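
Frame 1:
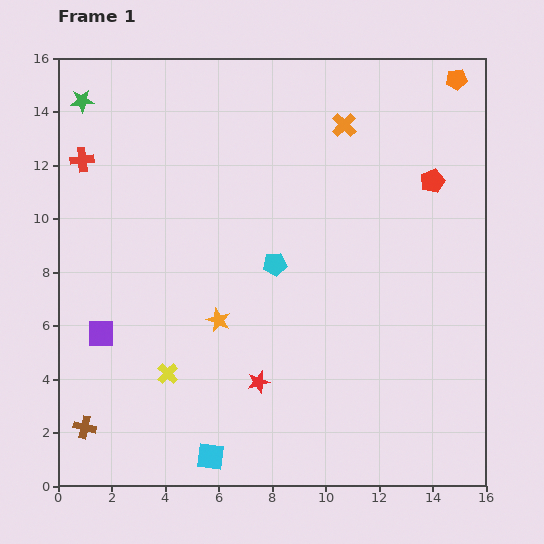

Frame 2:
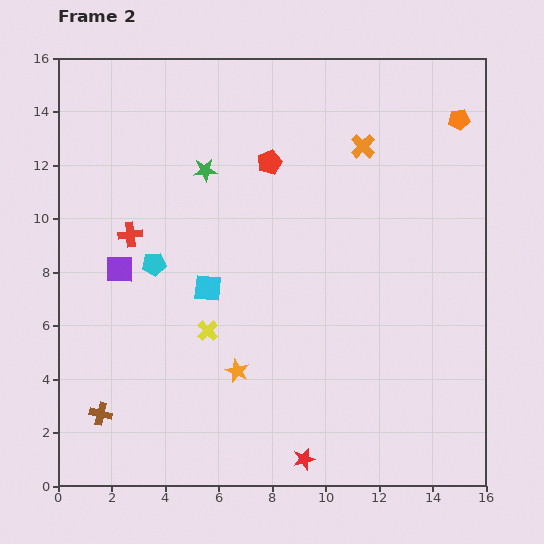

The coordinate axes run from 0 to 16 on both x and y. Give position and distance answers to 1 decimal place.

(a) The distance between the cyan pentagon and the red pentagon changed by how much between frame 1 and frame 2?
-1.0

Distance in frame 1: 6.7. Distance in frame 2: 5.7.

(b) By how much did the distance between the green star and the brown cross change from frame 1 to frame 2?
-2.3

Distance in frame 1: 12.2. Distance in frame 2: 9.9.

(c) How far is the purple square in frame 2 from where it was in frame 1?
2.5

The purple square moved from (1.6, 5.7) to (2.3, 8.1), a distance of √(0.7² + 2.4²) ≈ 2.5.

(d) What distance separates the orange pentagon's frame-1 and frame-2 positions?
1.5

The orange pentagon moved from (14.9, 15.2) to (15.0, 13.7), a distance of √(0.1² + 1.5²) ≈ 1.5.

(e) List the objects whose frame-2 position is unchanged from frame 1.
none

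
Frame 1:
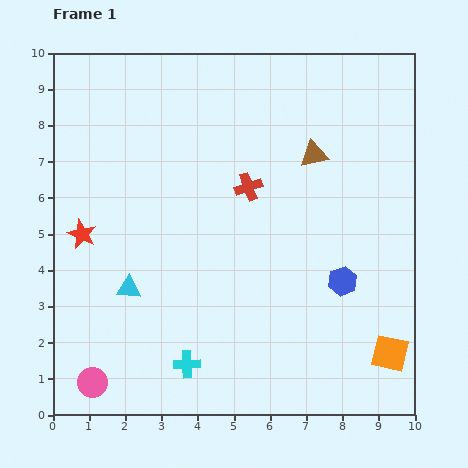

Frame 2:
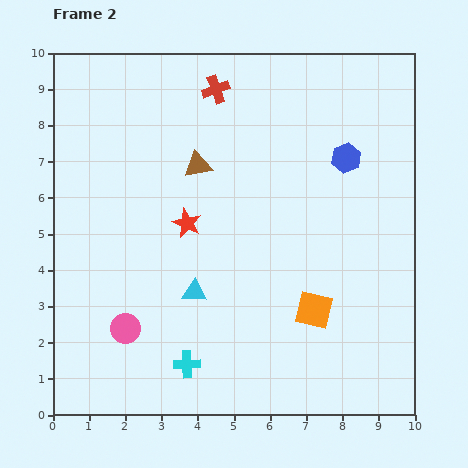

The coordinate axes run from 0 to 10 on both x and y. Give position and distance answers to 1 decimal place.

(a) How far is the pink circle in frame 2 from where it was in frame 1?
1.7

The pink circle moved from (1.1, 0.9) to (2.0, 2.4), a distance of √(0.9² + 1.5²) ≈ 1.7.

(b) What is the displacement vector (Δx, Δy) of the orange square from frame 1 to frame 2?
(-2.1, 1.2)

The orange square was at (9.3, 1.7) in frame 1 and (7.2, 2.9) in frame 2.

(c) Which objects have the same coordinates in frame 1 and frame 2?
the cyan cross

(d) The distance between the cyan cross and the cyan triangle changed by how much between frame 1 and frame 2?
-0.6

Distance in frame 1: 2.6. Distance in frame 2: 2.0.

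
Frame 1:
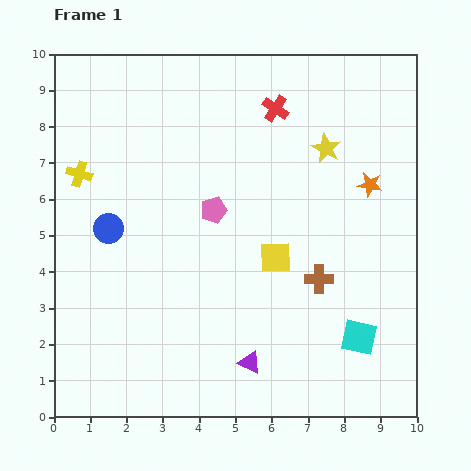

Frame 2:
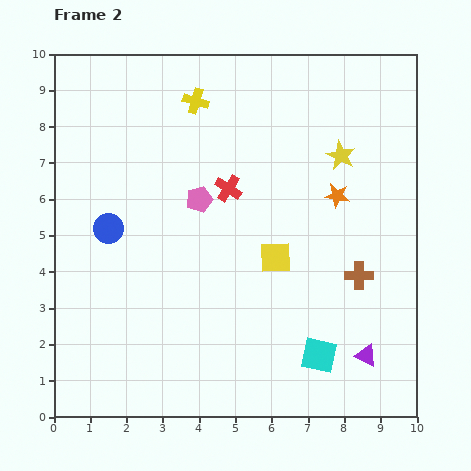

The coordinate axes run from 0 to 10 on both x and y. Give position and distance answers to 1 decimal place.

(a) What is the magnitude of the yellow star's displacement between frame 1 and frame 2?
0.4

The yellow star moved from (7.5, 7.4) to (7.9, 7.2), a distance of √(0.4² + 0.2²) ≈ 0.4.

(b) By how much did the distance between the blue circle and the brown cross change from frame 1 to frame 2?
+1.0

Distance in frame 1: 6.0. Distance in frame 2: 7.0.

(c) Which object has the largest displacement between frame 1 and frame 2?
the yellow cross

(moved 3.8; next 3.2)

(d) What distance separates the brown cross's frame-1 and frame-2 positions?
1.1

The brown cross moved from (7.3, 3.8) to (8.4, 3.9), a distance of √(1.1² + 0.1²) ≈ 1.1.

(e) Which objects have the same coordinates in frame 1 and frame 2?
the yellow square, the blue circle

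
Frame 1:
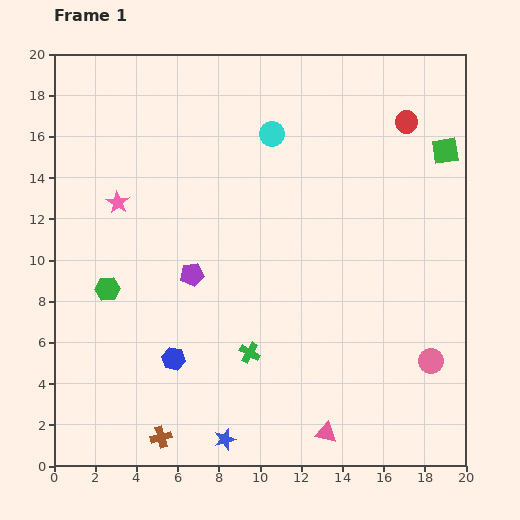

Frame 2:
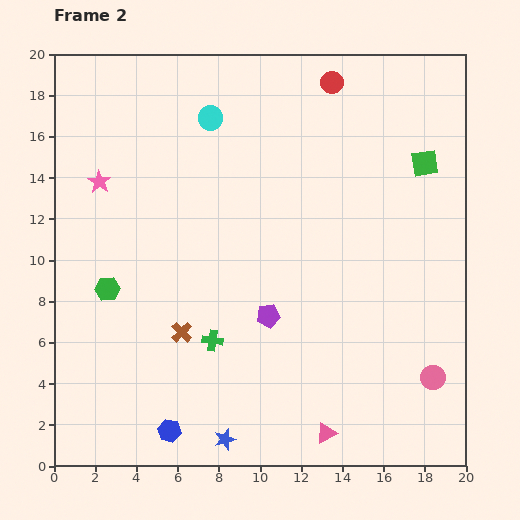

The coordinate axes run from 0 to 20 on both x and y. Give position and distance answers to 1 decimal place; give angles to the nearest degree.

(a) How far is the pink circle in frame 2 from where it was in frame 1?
0.8

The pink circle moved from (18.3, 5.1) to (18.4, 4.3), a distance of √(0.1² + 0.8²) ≈ 0.8.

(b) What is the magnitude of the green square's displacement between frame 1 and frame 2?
1.2

The green square moved from (19.0, 15.3) to (18.0, 14.7), a distance of √(1.0² + 0.6²) ≈ 1.2.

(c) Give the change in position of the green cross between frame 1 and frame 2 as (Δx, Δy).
(-1.8, 0.6)

The green cross was at (9.5, 5.5) in frame 1 and (7.7, 6.1) in frame 2.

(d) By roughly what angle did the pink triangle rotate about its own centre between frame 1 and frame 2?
38° counter-clockwise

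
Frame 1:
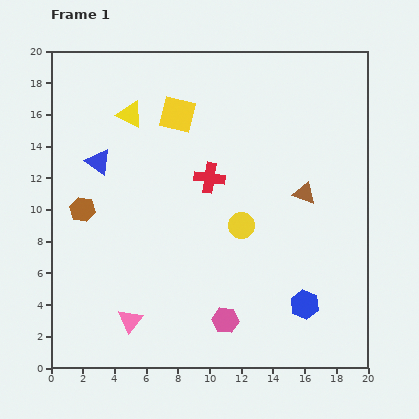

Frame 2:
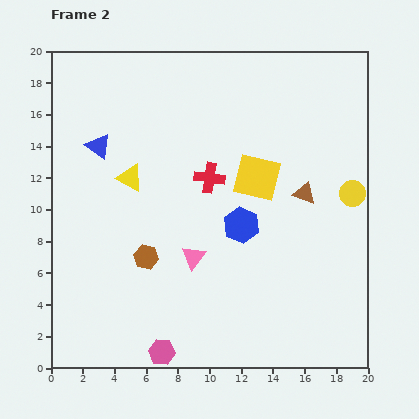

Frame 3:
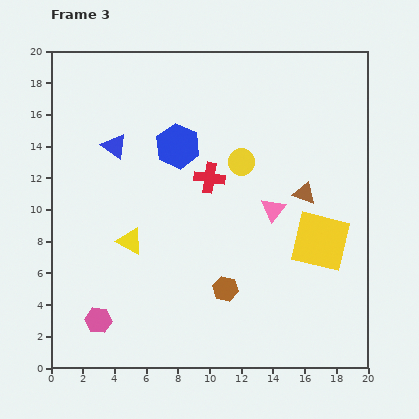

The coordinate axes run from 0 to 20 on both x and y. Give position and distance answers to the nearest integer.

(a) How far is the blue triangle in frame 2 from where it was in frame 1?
1

The blue triangle moved from (3, 13) to (3, 14), a distance of √(0² + 1²) ≈ 1.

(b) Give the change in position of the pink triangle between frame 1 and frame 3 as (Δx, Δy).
(9, 7)

The pink triangle was at (5, 3) in frame 1 and (14, 10) in frame 3.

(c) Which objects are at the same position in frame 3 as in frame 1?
the red cross, the brown triangle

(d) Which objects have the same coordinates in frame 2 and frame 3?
the red cross, the brown triangle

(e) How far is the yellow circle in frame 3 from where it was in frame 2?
7

The yellow circle moved from (19, 11) to (12, 13), a distance of √(7² + 2²) ≈ 7.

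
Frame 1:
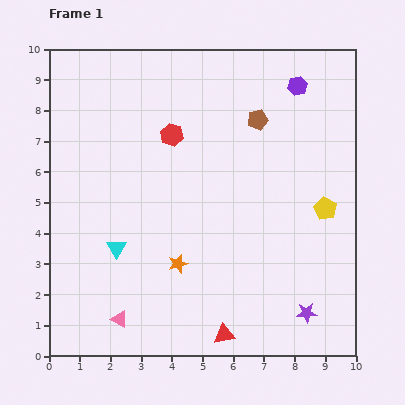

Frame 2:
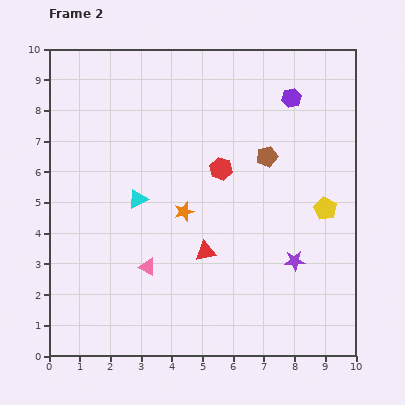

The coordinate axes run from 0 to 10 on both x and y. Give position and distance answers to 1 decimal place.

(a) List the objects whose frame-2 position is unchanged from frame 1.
the yellow pentagon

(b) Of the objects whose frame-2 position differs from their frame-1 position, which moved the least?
the purple hexagon

(moved 0.4)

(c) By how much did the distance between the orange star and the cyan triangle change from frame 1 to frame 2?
-0.5

Distance in frame 1: 2.1. Distance in frame 2: 1.6.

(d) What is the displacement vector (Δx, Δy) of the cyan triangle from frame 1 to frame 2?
(0.7, 1.6)

The cyan triangle was at (2.2, 3.5) in frame 1 and (2.9, 5.1) in frame 2.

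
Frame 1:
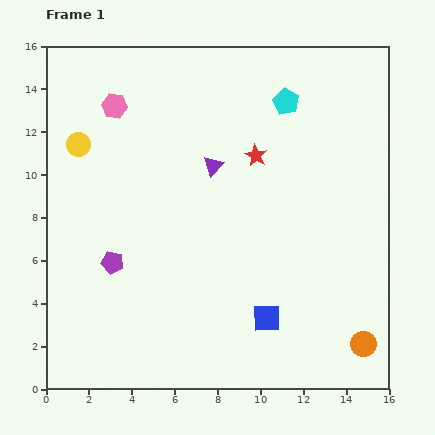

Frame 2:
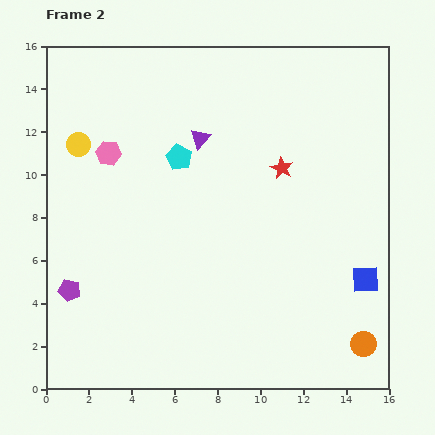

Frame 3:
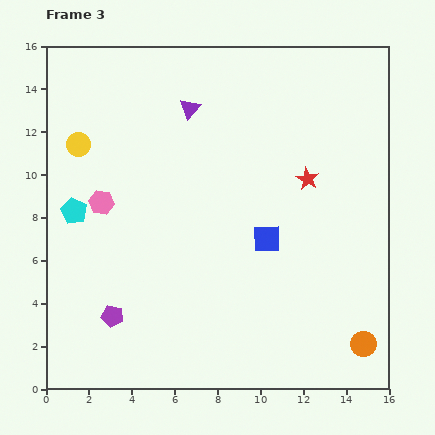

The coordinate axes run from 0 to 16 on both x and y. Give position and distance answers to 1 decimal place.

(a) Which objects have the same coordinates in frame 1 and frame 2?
the orange circle, the yellow circle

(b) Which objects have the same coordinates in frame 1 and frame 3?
the orange circle, the yellow circle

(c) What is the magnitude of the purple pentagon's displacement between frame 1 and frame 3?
2.5

The purple pentagon moved from (3.1, 5.9) to (3.1, 3.4), a distance of √(0.0² + 2.5²) ≈ 2.5.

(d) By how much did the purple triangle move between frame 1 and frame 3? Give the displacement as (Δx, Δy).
(-1.1, 2.7)

The purple triangle was at (7.8, 10.4) in frame 1 and (6.7, 13.1) in frame 3.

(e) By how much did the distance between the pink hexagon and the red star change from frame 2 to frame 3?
+1.6

Distance in frame 2: 8.1. Distance in frame 3: 9.7.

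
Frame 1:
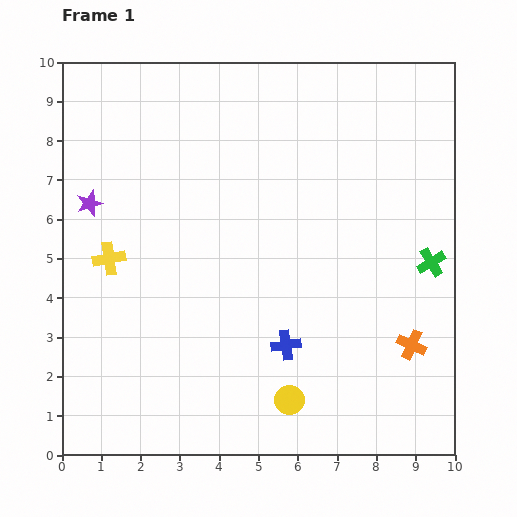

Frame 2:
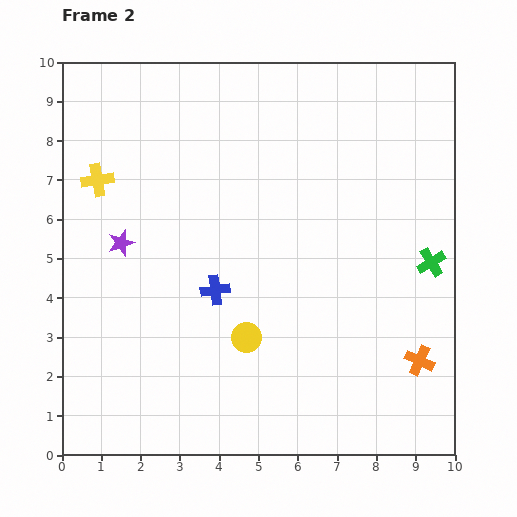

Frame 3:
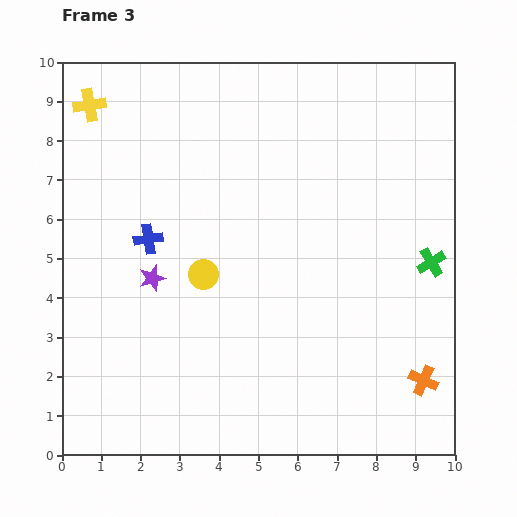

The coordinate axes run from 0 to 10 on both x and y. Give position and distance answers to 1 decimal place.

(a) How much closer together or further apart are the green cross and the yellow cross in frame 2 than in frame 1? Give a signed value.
+0.6

Distance in frame 1: 8.2. Distance in frame 2: 8.8.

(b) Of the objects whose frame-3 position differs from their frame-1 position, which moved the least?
the orange cross

(moved 0.9)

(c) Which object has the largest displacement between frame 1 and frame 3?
the blue cross

(moved 4.4; next 3.9)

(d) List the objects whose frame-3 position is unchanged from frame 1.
the green cross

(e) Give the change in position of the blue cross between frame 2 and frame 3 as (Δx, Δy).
(-1.7, 1.3)

The blue cross was at (3.9, 4.2) in frame 2 and (2.2, 5.5) in frame 3.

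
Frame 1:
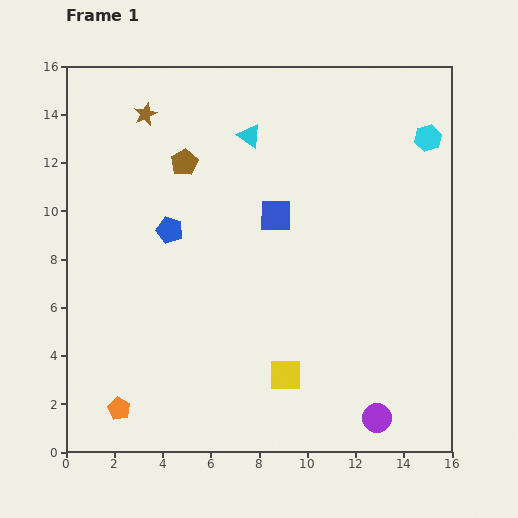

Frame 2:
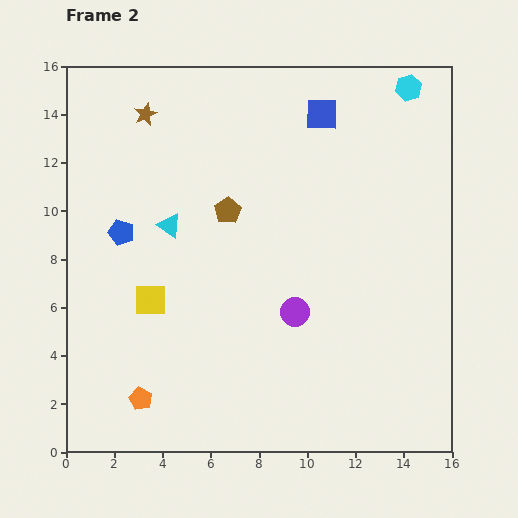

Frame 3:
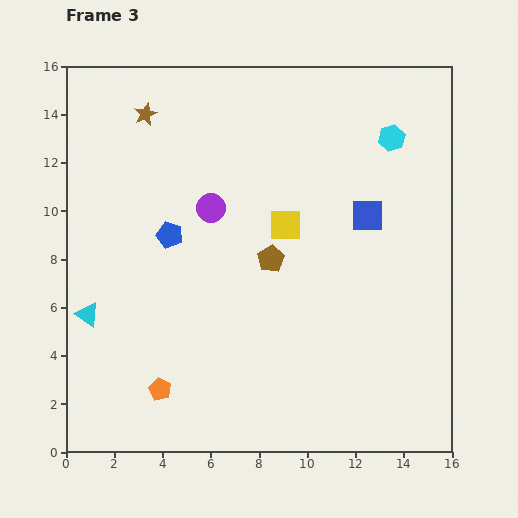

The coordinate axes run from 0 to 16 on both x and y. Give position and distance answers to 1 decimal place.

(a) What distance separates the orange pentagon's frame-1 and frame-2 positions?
1.0

The orange pentagon moved from (2.2, 1.8) to (3.1, 2.2), a distance of √(0.9² + 0.4²) ≈ 1.0.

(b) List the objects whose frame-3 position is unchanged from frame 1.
the brown star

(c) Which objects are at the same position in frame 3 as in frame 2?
the brown star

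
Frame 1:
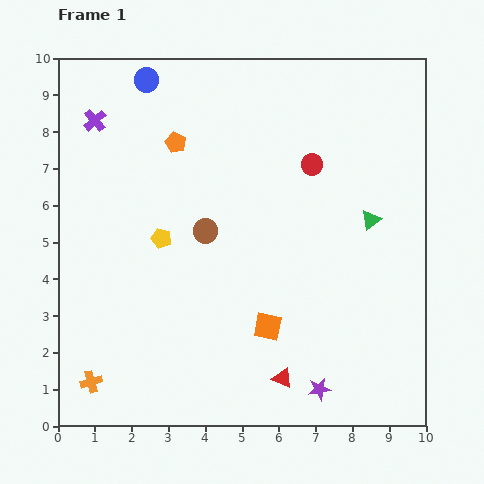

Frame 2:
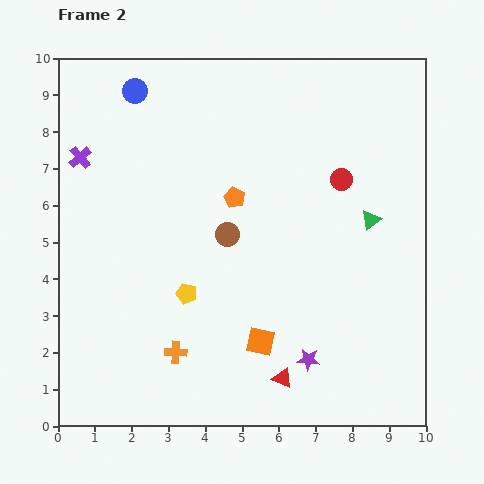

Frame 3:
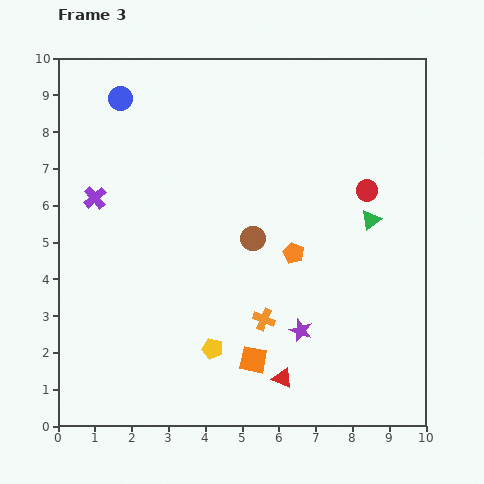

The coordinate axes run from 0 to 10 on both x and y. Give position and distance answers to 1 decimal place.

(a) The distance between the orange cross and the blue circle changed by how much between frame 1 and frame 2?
-1.1

Distance in frame 1: 8.3. Distance in frame 2: 7.2.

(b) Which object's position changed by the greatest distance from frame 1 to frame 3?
the orange cross

(moved 5.0; next 4.4)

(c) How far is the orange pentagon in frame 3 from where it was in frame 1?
4.4

The orange pentagon moved from (3.2, 7.7) to (6.4, 4.7), a distance of √(3.2² + 3.0²) ≈ 4.4.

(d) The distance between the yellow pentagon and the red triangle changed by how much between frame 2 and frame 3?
-1.4

Distance in frame 2: 3.5. Distance in frame 3: 2.1.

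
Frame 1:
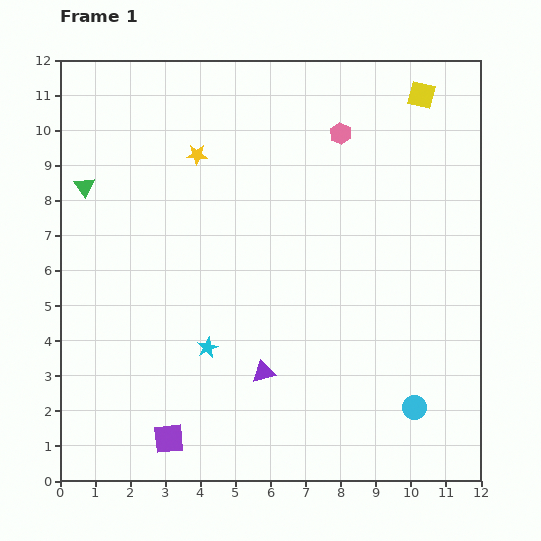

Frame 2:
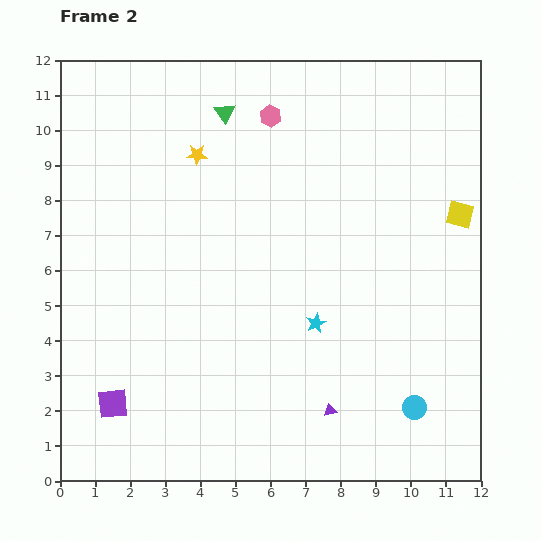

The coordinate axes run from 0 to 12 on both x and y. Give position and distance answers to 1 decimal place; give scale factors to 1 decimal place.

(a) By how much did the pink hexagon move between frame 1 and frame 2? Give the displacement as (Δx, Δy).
(-2.0, 0.5)

The pink hexagon was at (8.0, 9.9) in frame 1 and (6.0, 10.4) in frame 2.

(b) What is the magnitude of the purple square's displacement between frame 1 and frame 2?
1.9

The purple square moved from (3.1, 1.2) to (1.5, 2.2), a distance of √(1.6² + 1.0²) ≈ 1.9.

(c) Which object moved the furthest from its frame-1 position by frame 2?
the green triangle

(moved 4.5; next 3.6)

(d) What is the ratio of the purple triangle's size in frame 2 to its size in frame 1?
0.6×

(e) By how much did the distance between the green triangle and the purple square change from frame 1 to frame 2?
+1.3

Distance in frame 1: 7.6. Distance in frame 2: 8.9.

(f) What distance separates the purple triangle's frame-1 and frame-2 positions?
2.2

The purple triangle moved from (5.8, 3.1) to (7.7, 2.0), a distance of √(1.9² + 1.1²) ≈ 2.2.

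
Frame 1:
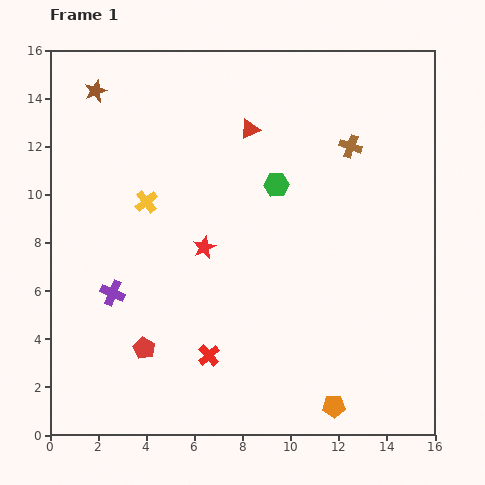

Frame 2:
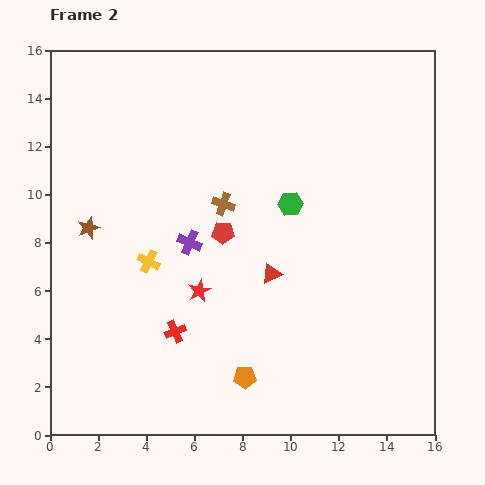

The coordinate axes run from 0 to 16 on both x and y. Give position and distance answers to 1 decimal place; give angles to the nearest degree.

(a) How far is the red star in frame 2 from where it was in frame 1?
1.8

The red star moved from (6.4, 7.8) to (6.2, 6.0), a distance of √(0.2² + 1.8²) ≈ 1.8.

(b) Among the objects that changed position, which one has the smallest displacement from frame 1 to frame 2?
the green hexagon

(moved 1.0)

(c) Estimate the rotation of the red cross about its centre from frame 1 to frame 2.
18° clockwise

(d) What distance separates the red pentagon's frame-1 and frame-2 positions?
5.8

The red pentagon moved from (3.9, 3.6) to (7.2, 8.4), a distance of √(3.3² + 4.8²) ≈ 5.8.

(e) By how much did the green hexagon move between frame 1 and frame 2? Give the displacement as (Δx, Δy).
(0.6, -0.8)

The green hexagon was at (9.4, 10.4) in frame 1 and (10.0, 9.6) in frame 2.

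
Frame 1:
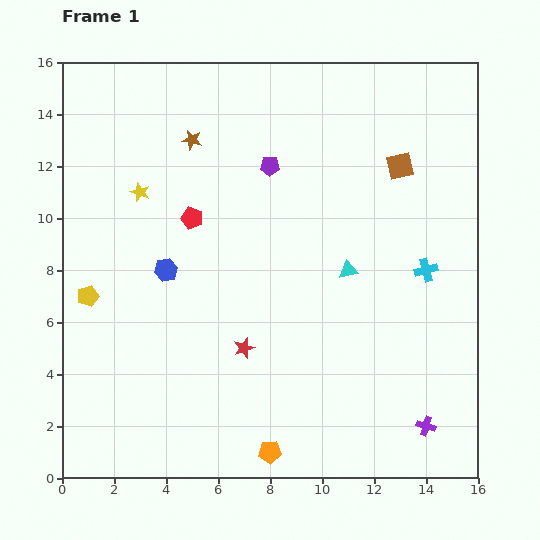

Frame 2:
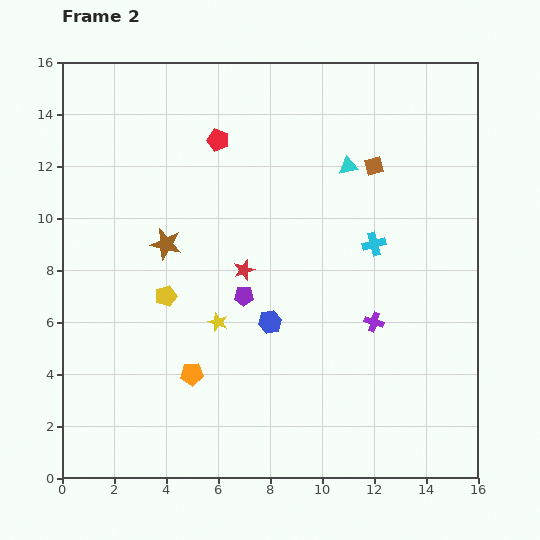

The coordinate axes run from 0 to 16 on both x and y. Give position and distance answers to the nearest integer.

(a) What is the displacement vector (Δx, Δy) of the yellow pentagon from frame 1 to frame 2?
(3, 0)

The yellow pentagon was at (1, 7) in frame 1 and (4, 7) in frame 2.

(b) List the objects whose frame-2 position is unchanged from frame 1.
none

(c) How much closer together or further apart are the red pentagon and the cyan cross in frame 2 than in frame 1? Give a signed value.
-2

Distance in frame 1: 9. Distance in frame 2: 7.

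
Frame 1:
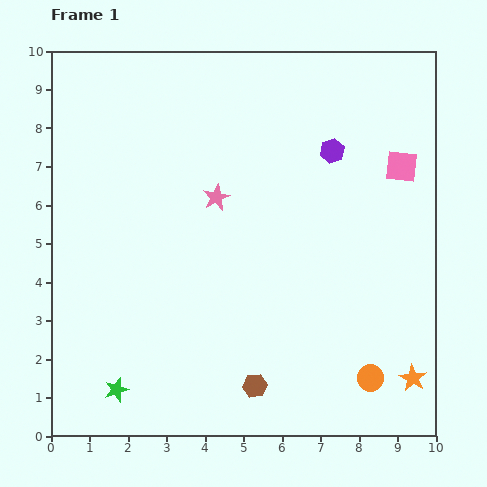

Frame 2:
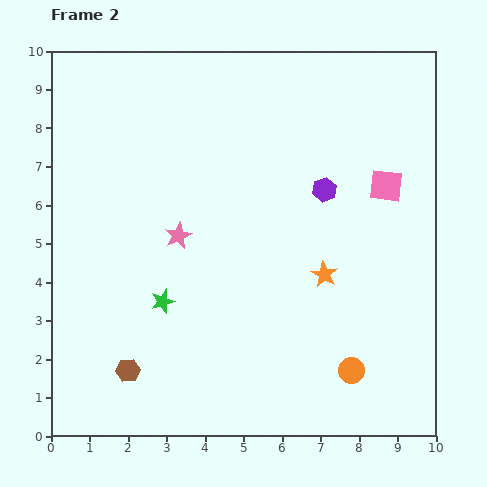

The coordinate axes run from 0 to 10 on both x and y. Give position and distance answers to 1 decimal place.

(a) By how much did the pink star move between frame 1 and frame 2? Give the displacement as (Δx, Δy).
(-1.0, -1.0)

The pink star was at (4.3, 6.2) in frame 1 and (3.3, 5.2) in frame 2.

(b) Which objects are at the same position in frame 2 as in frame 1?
none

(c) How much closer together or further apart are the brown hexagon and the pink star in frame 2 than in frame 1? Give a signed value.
-1.3

Distance in frame 1: 5.0. Distance in frame 2: 3.7.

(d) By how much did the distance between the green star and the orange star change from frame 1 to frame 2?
-3.4

Distance in frame 1: 7.7. Distance in frame 2: 4.3.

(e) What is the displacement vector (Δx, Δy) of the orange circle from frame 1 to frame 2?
(-0.5, 0.2)

The orange circle was at (8.3, 1.5) in frame 1 and (7.8, 1.7) in frame 2.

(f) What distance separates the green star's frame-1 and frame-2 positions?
2.6

The green star moved from (1.7, 1.2) to (2.9, 3.5), a distance of √(1.2² + 2.3²) ≈ 2.6.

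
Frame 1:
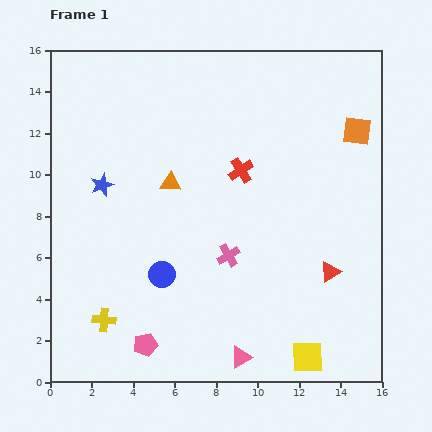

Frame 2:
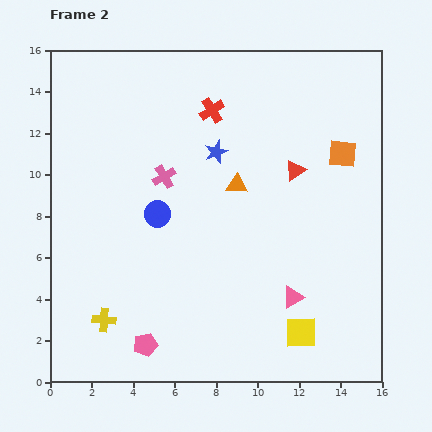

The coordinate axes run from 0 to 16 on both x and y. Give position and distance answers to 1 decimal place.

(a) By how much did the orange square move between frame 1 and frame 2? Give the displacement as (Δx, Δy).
(-0.7, -1.1)

The orange square was at (14.8, 12.1) in frame 1 and (14.1, 11.0) in frame 2.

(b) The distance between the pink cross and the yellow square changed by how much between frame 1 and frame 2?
+3.8

Distance in frame 1: 6.2. Distance in frame 2: 10.0.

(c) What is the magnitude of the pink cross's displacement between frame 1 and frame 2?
4.9

The pink cross moved from (8.6, 6.1) to (5.5, 9.9), a distance of √(3.1² + 3.8²) ≈ 4.9.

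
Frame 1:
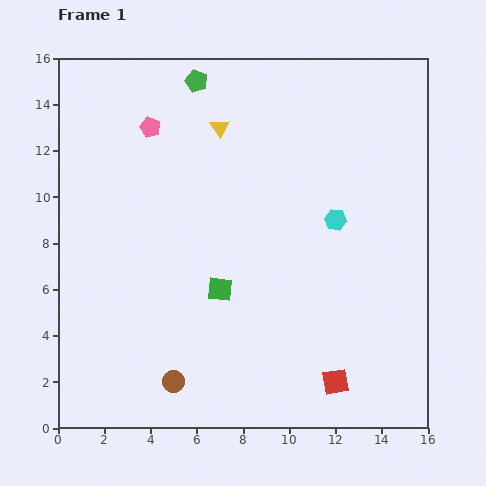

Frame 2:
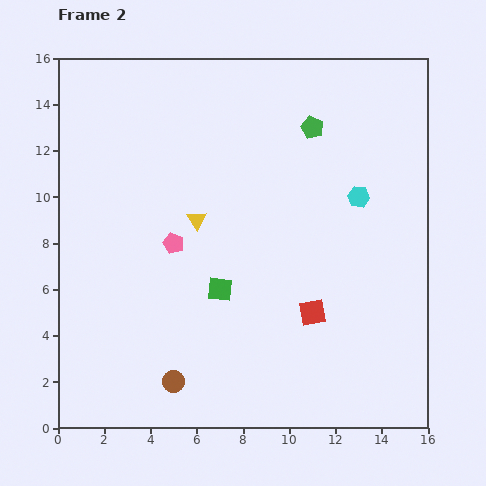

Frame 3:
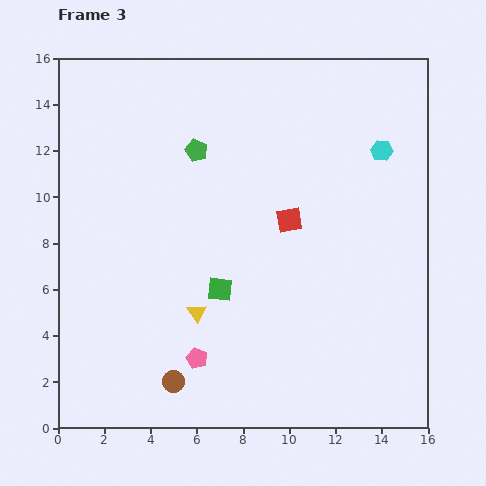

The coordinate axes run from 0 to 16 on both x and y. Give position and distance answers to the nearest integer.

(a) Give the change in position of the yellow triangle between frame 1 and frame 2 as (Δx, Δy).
(-1, -4)

The yellow triangle was at (7, 13) in frame 1 and (6, 9) in frame 2.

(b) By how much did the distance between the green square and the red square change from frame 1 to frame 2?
-2

Distance in frame 1: 6. Distance in frame 2: 4.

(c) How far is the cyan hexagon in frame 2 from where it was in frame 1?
1

The cyan hexagon moved from (12, 9) to (13, 10), a distance of √(1² + 1²) ≈ 1.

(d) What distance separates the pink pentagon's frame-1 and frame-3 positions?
10

The pink pentagon moved from (4, 13) to (6, 3), a distance of √(2² + 10²) ≈ 10.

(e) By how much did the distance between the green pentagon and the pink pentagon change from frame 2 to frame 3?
+1

Distance in frame 2: 8. Distance in frame 3: 9.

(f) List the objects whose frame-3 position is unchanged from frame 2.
the brown circle, the green square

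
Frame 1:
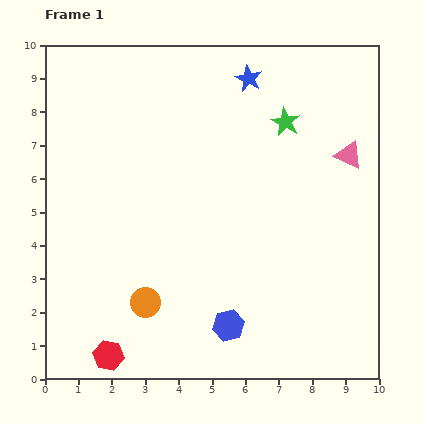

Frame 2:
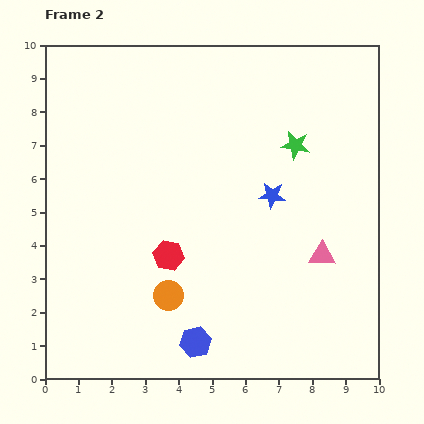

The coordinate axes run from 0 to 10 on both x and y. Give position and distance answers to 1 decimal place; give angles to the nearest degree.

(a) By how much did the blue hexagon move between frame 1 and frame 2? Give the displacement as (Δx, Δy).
(-1.0, -0.5)

The blue hexagon was at (5.5, 1.6) in frame 1 and (4.5, 1.1) in frame 2.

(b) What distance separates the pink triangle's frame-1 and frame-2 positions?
3.1

The pink triangle moved from (9.1, 6.7) to (8.3, 3.7), a distance of √(0.8² + 3.0²) ≈ 3.1.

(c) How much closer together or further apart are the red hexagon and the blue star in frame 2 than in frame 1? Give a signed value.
-5.7

Distance in frame 1: 9.3. Distance in frame 2: 3.6.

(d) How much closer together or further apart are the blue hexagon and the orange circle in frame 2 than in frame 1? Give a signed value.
-1.0

Distance in frame 1: 2.6. Distance in frame 2: 1.6.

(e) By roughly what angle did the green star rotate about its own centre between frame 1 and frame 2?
20° counter-clockwise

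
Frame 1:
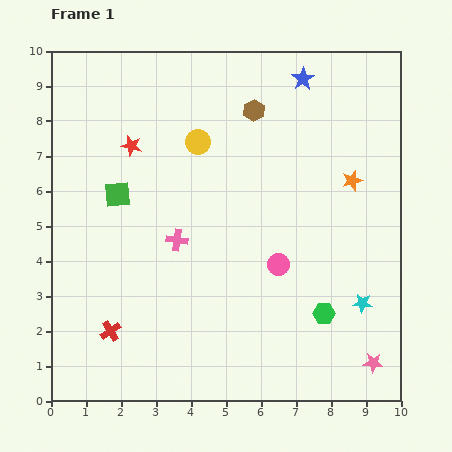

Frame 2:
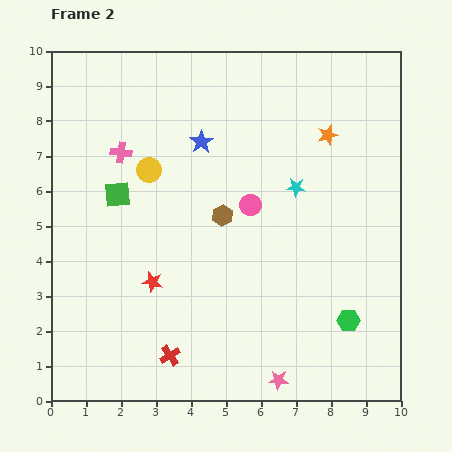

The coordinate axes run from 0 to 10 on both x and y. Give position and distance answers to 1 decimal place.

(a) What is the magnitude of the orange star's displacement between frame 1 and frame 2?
1.5

The orange star moved from (8.6, 6.3) to (7.9, 7.6), a distance of √(0.7² + 1.3²) ≈ 1.5.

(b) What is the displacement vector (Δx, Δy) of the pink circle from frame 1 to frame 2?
(-0.8, 1.7)

The pink circle was at (6.5, 3.9) in frame 1 and (5.7, 5.6) in frame 2.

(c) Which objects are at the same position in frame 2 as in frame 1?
the green square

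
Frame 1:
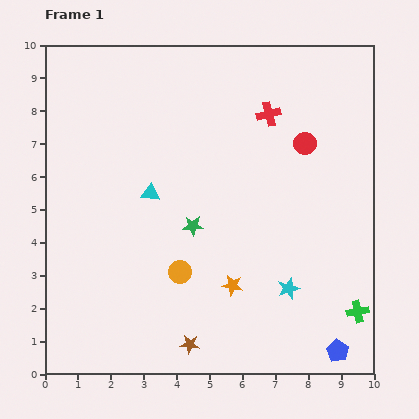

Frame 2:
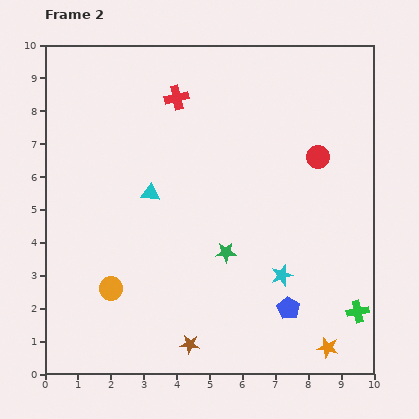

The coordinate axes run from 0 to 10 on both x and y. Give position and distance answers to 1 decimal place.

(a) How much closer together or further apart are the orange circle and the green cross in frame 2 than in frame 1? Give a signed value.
+2.0

Distance in frame 1: 5.5. Distance in frame 2: 7.5.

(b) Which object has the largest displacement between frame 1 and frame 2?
the orange star

(moved 3.5; next 2.8)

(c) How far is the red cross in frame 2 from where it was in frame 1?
2.8

The red cross moved from (6.8, 7.9) to (4.0, 8.4), a distance of √(2.8² + 0.5²) ≈ 2.8.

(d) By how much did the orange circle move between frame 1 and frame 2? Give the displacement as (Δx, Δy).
(-2.1, -0.5)

The orange circle was at (4.1, 3.1) in frame 1 and (2.0, 2.6) in frame 2.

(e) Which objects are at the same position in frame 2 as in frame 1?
the cyan triangle, the brown star, the green cross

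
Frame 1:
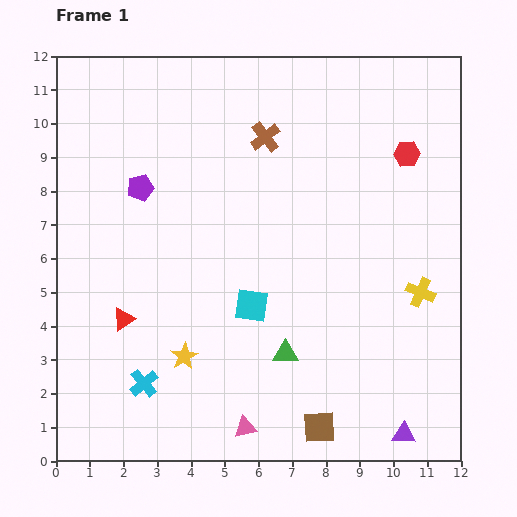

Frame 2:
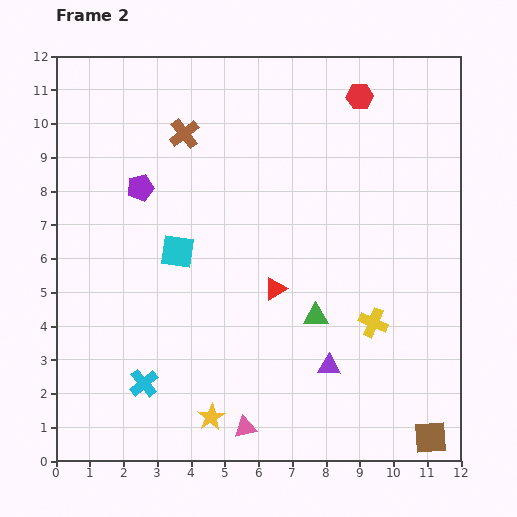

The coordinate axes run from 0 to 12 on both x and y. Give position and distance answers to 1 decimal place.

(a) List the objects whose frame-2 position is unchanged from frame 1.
the pink triangle, the purple pentagon, the cyan cross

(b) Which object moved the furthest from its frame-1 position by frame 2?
the red triangle

(moved 4.6; next 3.3)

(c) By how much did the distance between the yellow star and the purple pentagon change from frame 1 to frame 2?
+1.9

Distance in frame 1: 5.2. Distance in frame 2: 7.1.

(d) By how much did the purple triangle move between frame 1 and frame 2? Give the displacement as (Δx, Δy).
(-2.2, 2.0)

The purple triangle was at (10.3, 0.8) in frame 1 and (8.1, 2.8) in frame 2.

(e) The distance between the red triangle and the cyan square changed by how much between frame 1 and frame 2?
-0.7

Distance in frame 1: 3.8. Distance in frame 2: 3.1.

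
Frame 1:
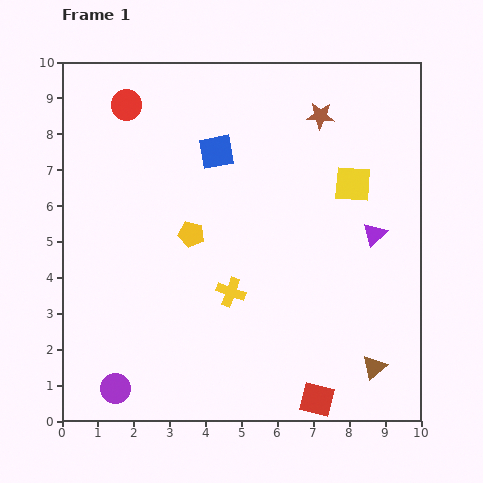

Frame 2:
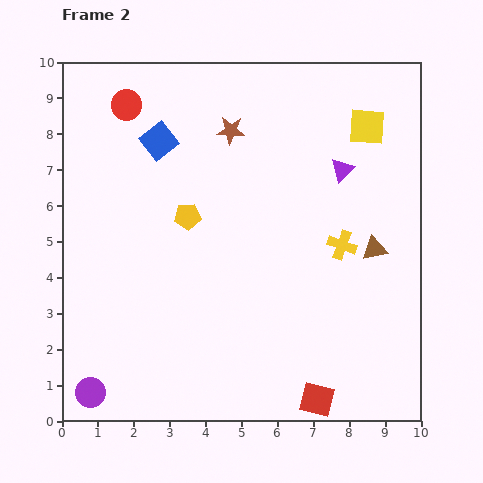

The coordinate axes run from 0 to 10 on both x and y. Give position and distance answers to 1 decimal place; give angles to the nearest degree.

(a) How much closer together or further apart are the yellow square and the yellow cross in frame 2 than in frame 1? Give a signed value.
-1.1

Distance in frame 1: 4.5. Distance in frame 2: 3.4.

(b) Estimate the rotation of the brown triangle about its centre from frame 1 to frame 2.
30° clockwise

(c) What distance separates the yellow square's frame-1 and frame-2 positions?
1.6

The yellow square moved from (8.1, 6.6) to (8.5, 8.2), a distance of √(0.4² + 1.6²) ≈ 1.6.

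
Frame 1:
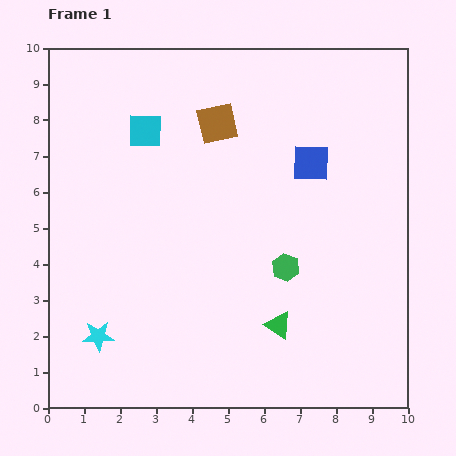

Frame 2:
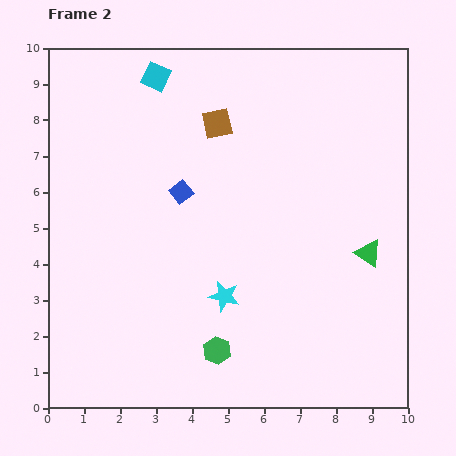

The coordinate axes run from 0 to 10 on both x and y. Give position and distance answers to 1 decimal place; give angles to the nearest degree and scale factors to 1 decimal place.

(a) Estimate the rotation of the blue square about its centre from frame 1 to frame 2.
39° counter-clockwise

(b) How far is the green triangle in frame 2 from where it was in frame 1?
3.2

The green triangle moved from (6.4, 2.3) to (8.9, 4.3), a distance of √(2.5² + 2.0²) ≈ 3.2.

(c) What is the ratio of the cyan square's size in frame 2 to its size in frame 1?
0.8×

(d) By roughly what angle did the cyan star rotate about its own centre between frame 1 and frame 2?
16° clockwise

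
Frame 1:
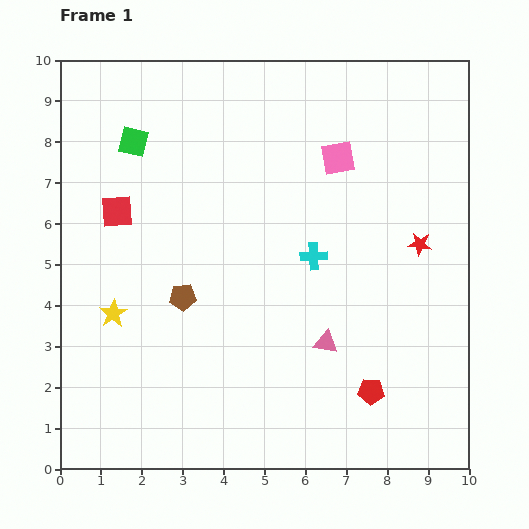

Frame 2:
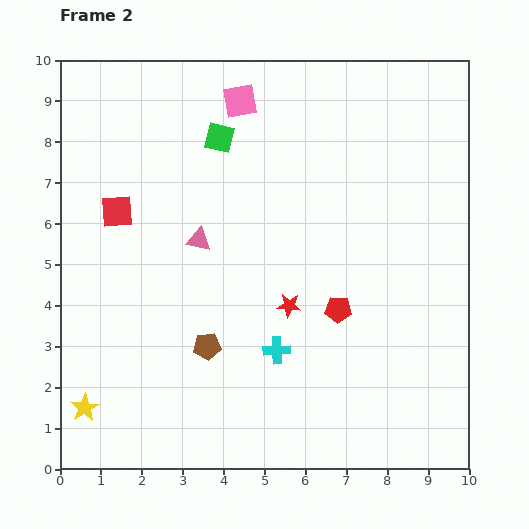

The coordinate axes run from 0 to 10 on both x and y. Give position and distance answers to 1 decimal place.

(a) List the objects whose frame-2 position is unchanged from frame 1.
the red square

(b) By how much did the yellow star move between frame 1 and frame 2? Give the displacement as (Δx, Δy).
(-0.7, -2.3)

The yellow star was at (1.3, 3.8) in frame 1 and (0.6, 1.5) in frame 2.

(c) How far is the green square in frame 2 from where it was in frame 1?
2.1

The green square moved from (1.8, 8.0) to (3.9, 8.1), a distance of √(2.1² + 0.1²) ≈ 2.1.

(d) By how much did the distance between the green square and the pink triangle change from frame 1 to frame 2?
-4.3

Distance in frame 1: 6.8. Distance in frame 2: 2.5.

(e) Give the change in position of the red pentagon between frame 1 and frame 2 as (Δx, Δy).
(-0.8, 2.0)

The red pentagon was at (7.6, 1.9) in frame 1 and (6.8, 3.9) in frame 2.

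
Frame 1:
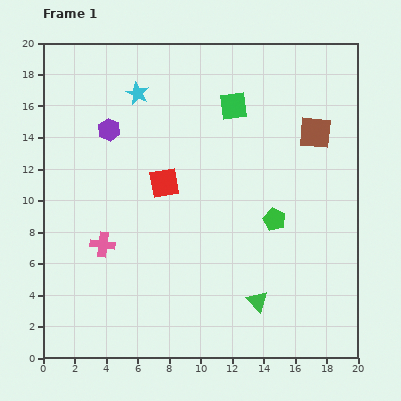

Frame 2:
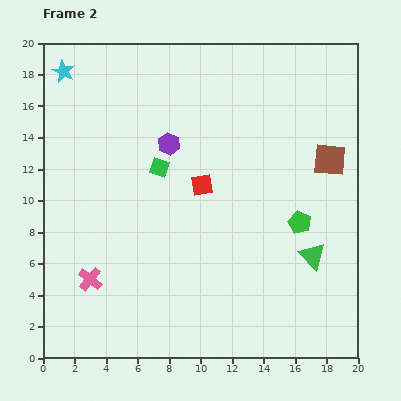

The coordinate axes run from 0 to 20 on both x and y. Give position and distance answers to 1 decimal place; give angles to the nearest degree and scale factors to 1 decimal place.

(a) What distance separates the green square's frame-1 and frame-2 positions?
6.1

The green square moved from (12.1, 16.0) to (7.4, 12.1), a distance of √(4.7² + 3.9²) ≈ 6.1.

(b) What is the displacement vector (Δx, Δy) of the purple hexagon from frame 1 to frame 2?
(3.8, -0.9)

The purple hexagon was at (4.2, 14.5) in frame 1 and (8.0, 13.6) in frame 2.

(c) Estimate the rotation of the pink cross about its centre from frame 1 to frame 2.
32° clockwise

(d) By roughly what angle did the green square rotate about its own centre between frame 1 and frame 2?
26° clockwise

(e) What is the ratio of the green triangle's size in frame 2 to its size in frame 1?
1.3×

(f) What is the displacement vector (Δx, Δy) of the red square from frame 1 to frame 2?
(2.4, -0.1)

The red square was at (7.7, 11.1) in frame 1 and (10.1, 11.0) in frame 2.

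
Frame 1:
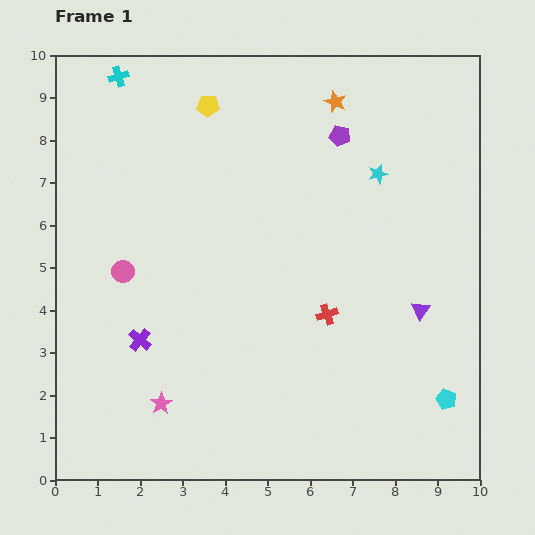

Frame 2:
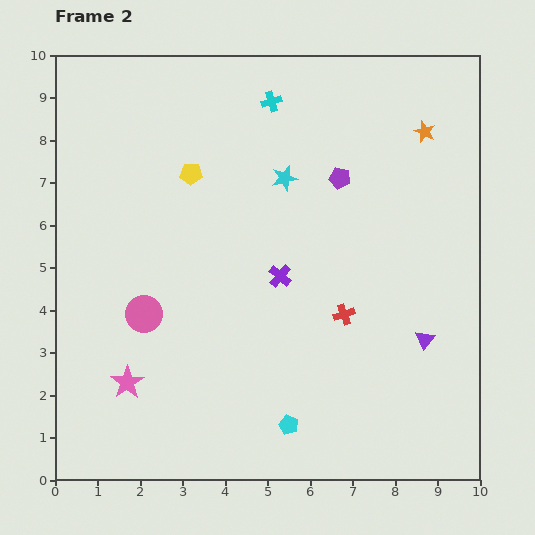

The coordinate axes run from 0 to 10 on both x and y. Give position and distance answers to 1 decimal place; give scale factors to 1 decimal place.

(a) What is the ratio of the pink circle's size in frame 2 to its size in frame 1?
1.7×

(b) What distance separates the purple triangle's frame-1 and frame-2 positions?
0.7

The purple triangle moved from (8.6, 4.0) to (8.7, 3.3), a distance of √(0.1² + 0.7²) ≈ 0.7.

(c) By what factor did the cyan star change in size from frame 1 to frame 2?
1.3×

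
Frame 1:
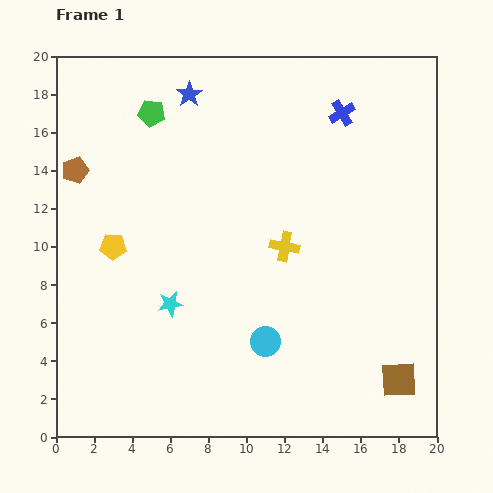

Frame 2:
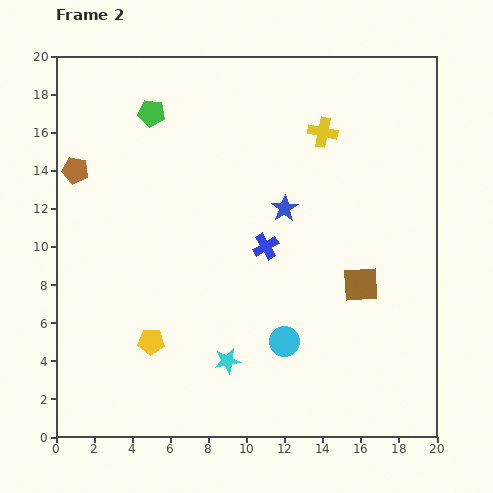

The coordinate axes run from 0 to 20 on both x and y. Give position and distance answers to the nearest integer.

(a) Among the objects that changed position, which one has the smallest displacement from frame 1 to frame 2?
the cyan circle

(moved 1)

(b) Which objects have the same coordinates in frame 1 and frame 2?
the green pentagon, the brown pentagon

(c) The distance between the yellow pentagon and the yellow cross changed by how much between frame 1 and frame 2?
+5

Distance in frame 1: 9. Distance in frame 2: 14.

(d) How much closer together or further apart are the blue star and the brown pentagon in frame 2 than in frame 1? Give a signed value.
+4

Distance in frame 1: 7. Distance in frame 2: 11.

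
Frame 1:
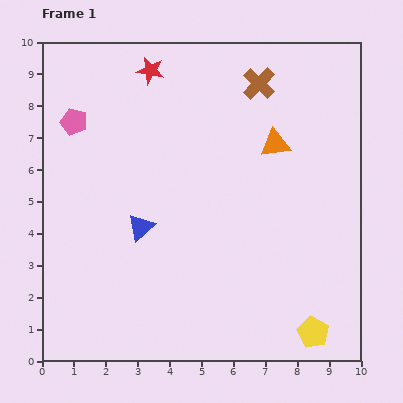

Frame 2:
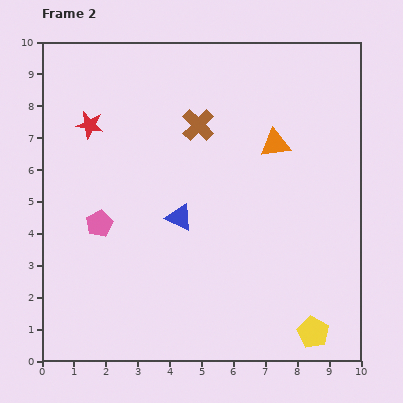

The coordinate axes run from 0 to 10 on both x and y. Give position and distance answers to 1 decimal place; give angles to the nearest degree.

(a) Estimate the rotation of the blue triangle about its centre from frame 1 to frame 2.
52° counter-clockwise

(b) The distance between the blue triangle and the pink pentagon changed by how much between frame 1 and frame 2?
-1.4

Distance in frame 1: 3.9. Distance in frame 2: 2.5.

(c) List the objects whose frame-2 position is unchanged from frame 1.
the orange triangle, the yellow pentagon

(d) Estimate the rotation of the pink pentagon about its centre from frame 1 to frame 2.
30° clockwise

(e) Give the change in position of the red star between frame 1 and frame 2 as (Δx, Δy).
(-1.9, -1.7)

The red star was at (3.4, 9.1) in frame 1 and (1.5, 7.4) in frame 2.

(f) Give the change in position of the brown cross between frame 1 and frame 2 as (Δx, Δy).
(-1.9, -1.3)

The brown cross was at (6.8, 8.7) in frame 1 and (4.9, 7.4) in frame 2.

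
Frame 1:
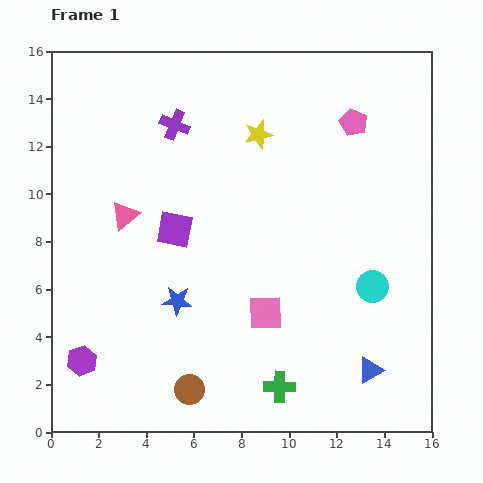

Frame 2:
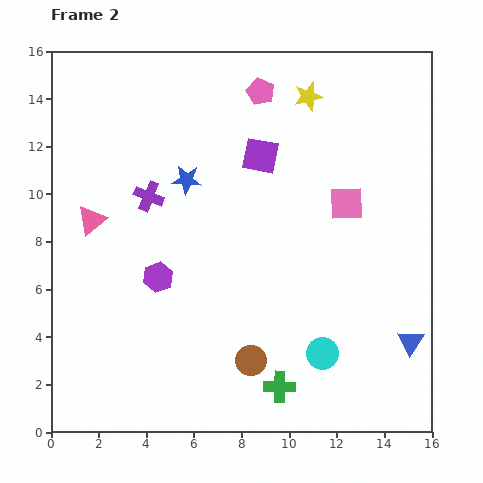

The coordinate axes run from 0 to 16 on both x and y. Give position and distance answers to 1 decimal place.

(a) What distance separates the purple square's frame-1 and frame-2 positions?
4.8

The purple square moved from (5.2, 8.5) to (8.8, 11.6), a distance of √(3.6² + 3.1²) ≈ 4.8.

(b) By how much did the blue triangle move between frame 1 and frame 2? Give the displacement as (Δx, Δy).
(1.7, 1.2)

The blue triangle was at (13.4, 2.6) in frame 1 and (15.1, 3.8) in frame 2.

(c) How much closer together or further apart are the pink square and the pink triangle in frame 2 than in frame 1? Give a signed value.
+3.5

Distance in frame 1: 7.2. Distance in frame 2: 10.7.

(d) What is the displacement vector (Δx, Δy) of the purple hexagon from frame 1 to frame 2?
(3.2, 3.5)

The purple hexagon was at (1.3, 3.0) in frame 1 and (4.5, 6.5) in frame 2.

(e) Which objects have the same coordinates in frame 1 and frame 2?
the green cross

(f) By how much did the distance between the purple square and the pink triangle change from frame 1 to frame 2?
+5.4

Distance in frame 1: 2.2. Distance in frame 2: 7.6.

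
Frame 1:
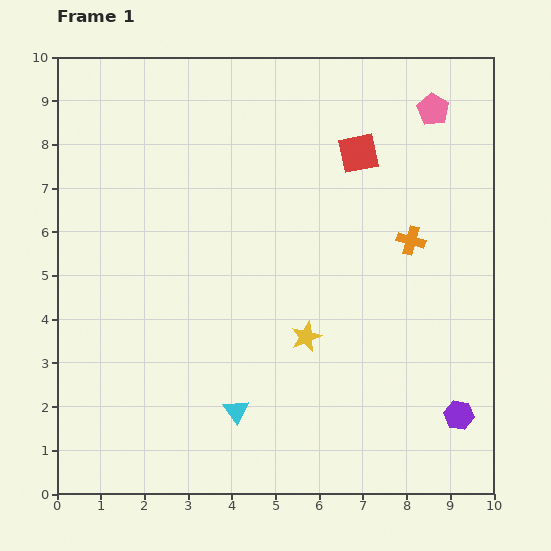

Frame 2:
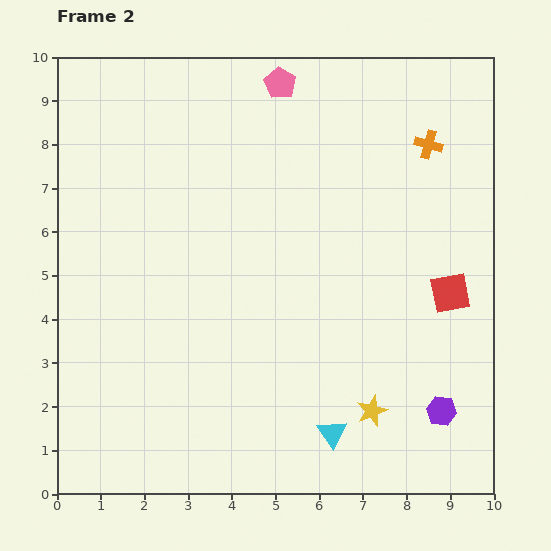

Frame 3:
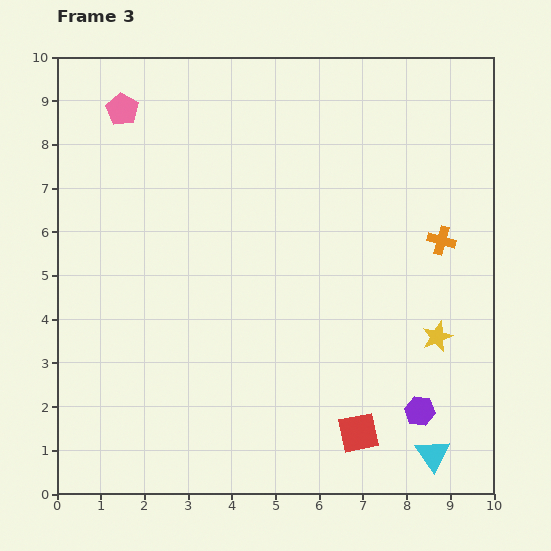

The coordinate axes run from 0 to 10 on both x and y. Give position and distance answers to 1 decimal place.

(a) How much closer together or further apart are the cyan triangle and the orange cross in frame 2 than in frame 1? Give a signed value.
+1.4

Distance in frame 1: 5.6. Distance in frame 2: 7.0.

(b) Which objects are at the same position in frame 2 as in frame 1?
none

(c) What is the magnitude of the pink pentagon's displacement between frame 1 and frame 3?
7.1

The pink pentagon moved from (8.6, 8.8) to (1.5, 8.8), a distance of √(7.1² + 0.0²) ≈ 7.1.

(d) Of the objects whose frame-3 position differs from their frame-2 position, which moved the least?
the purple hexagon

(moved 0.5)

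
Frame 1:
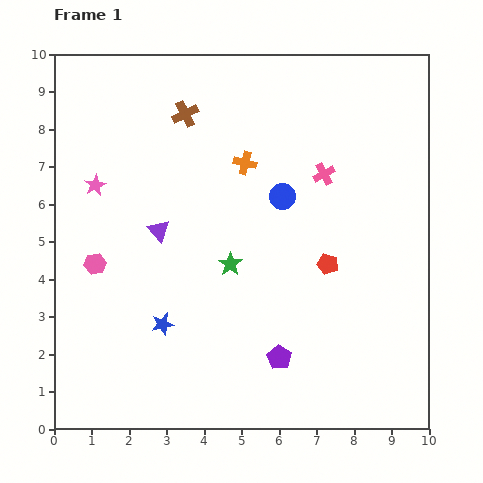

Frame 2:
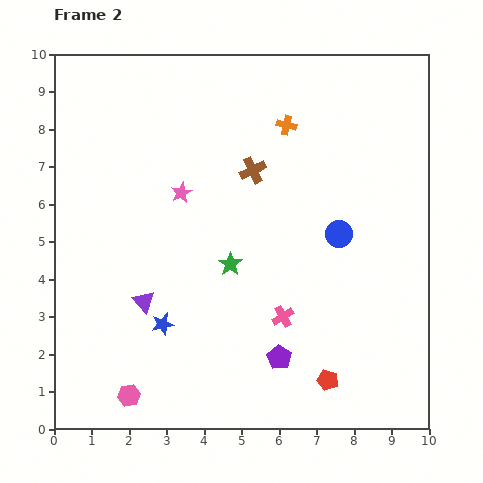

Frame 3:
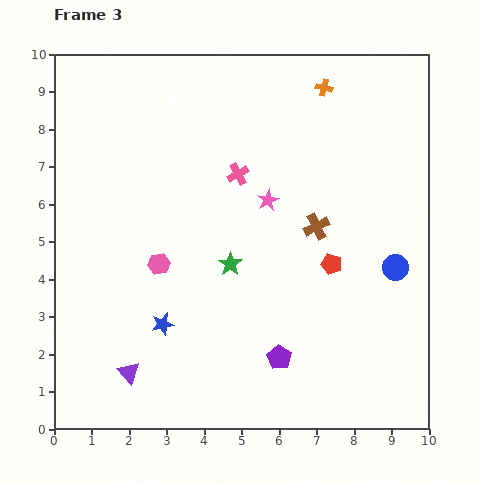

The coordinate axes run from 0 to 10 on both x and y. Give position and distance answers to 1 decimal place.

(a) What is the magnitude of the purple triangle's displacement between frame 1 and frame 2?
1.9

The purple triangle moved from (2.8, 5.3) to (2.4, 3.4), a distance of √(0.4² + 1.9²) ≈ 1.9.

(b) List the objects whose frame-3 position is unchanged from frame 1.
the green star, the purple pentagon, the blue star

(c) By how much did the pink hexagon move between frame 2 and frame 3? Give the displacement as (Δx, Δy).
(0.8, 3.5)

The pink hexagon was at (2.0, 0.9) in frame 2 and (2.8, 4.4) in frame 3.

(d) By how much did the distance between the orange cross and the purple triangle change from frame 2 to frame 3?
+3.2

Distance in frame 2: 6.0. Distance in frame 3: 9.2.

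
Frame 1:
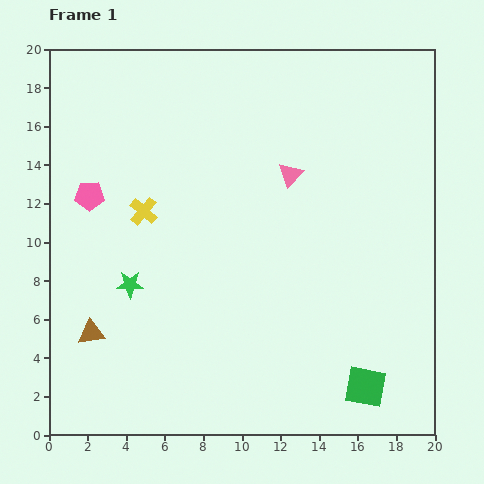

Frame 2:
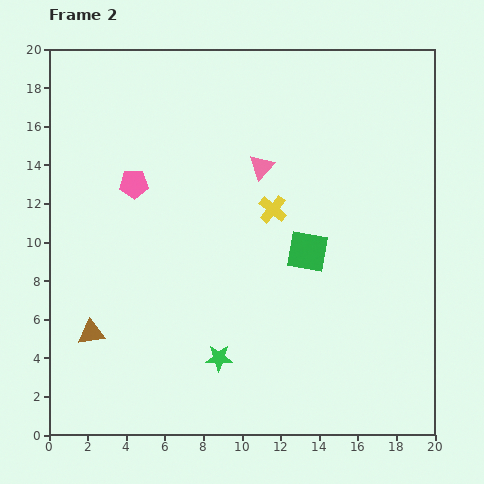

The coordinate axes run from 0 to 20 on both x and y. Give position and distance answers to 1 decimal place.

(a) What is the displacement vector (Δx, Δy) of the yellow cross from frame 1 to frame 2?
(6.7, 0.1)

The yellow cross was at (4.9, 11.6) in frame 1 and (11.6, 11.7) in frame 2.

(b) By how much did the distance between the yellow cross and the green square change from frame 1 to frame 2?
-11.9

Distance in frame 1: 14.7. Distance in frame 2: 2.8.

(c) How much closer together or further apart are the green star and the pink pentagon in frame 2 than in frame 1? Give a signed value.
+4.9

Distance in frame 1: 5.1. Distance in frame 2: 10.0.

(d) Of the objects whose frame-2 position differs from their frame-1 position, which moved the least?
the pink triangle

(moved 1.6)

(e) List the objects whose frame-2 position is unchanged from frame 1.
the brown triangle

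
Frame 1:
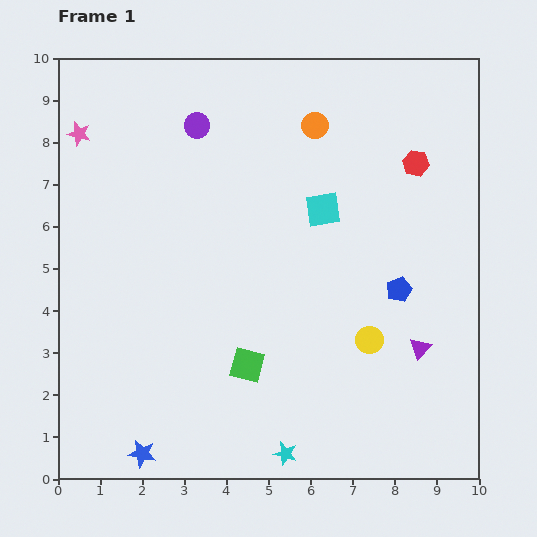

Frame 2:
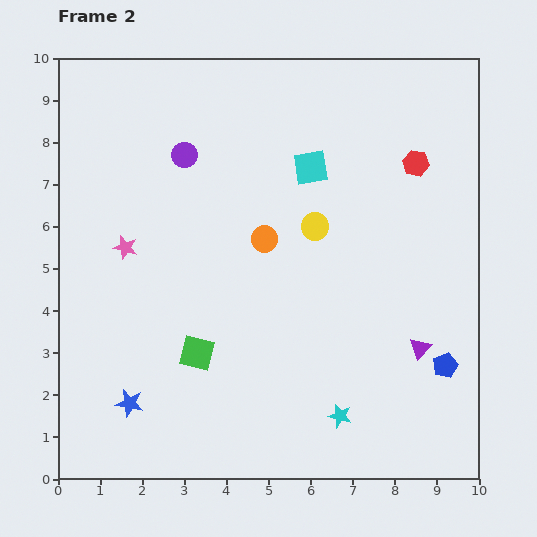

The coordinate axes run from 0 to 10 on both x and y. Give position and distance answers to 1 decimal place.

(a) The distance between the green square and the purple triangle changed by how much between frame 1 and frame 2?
+1.2

Distance in frame 1: 4.1. Distance in frame 2: 5.3.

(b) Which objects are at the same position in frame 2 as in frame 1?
the red hexagon, the purple triangle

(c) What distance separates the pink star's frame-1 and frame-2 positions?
2.9

The pink star moved from (0.5, 8.2) to (1.6, 5.5), a distance of √(1.1² + 2.7²) ≈ 2.9.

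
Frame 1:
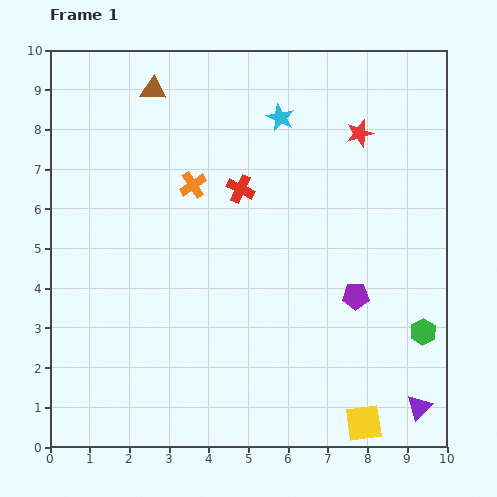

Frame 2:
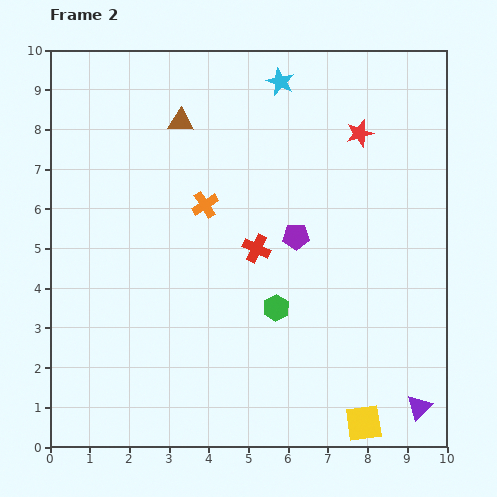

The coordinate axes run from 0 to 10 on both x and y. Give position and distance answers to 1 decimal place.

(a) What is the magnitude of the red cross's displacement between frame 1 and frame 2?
1.6

The red cross moved from (4.8, 6.5) to (5.2, 5.0), a distance of √(0.4² + 1.5²) ≈ 1.6.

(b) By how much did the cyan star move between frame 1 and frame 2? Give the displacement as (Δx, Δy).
(0.0, 0.9)

The cyan star was at (5.8, 8.3) in frame 1 and (5.8, 9.2) in frame 2.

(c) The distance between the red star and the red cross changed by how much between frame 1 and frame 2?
+0.6

Distance in frame 1: 3.3. Distance in frame 2: 3.9.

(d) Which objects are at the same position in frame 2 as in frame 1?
the yellow square, the purple triangle, the red star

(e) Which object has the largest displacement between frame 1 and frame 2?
the green hexagon

(moved 3.7; next 2.1)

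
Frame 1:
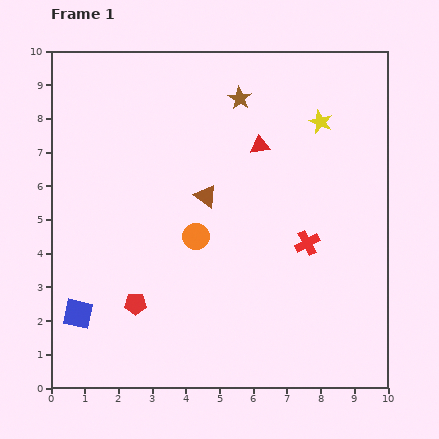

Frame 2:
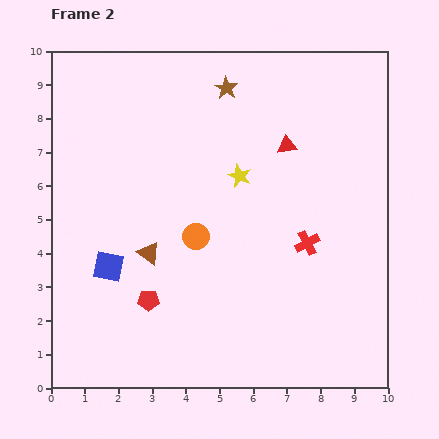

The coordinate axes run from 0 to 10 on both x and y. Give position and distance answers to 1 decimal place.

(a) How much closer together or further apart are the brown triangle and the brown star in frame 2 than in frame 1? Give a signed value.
+2.3

Distance in frame 1: 3.1. Distance in frame 2: 5.4.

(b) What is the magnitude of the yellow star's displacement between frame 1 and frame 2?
2.9

The yellow star moved from (8.0, 7.9) to (5.6, 6.3), a distance of √(2.4² + 1.6²) ≈ 2.9.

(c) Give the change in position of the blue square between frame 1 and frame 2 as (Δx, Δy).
(0.9, 1.4)

The blue square was at (0.8, 2.2) in frame 1 and (1.7, 3.6) in frame 2.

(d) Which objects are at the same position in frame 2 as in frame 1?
the red cross, the orange circle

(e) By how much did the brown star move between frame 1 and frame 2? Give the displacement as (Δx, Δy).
(-0.4, 0.3)

The brown star was at (5.6, 8.6) in frame 1 and (5.2, 8.9) in frame 2.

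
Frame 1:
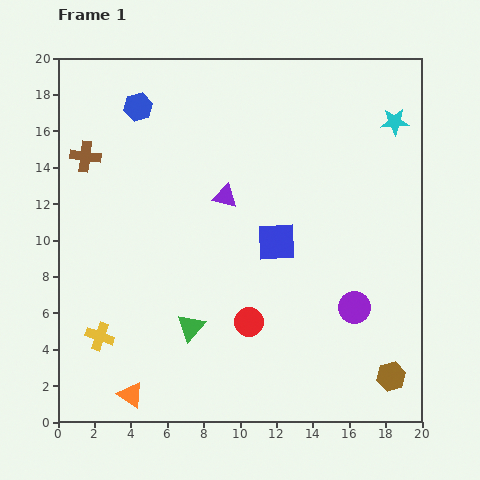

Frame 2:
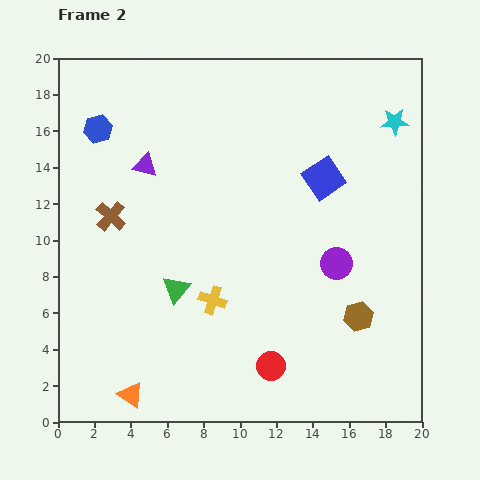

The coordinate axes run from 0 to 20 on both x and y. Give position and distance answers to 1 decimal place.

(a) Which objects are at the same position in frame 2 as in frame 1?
the cyan star, the orange triangle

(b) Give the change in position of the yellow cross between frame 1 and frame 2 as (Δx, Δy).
(6.2, 2.0)

The yellow cross was at (2.3, 4.7) in frame 1 and (8.5, 6.7) in frame 2.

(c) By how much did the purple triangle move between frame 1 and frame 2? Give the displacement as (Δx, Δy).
(-4.4, 1.7)

The purple triangle was at (9.2, 12.4) in frame 1 and (4.8, 14.1) in frame 2.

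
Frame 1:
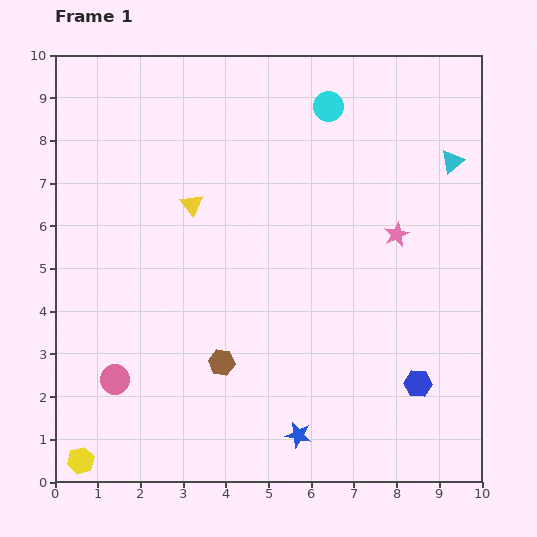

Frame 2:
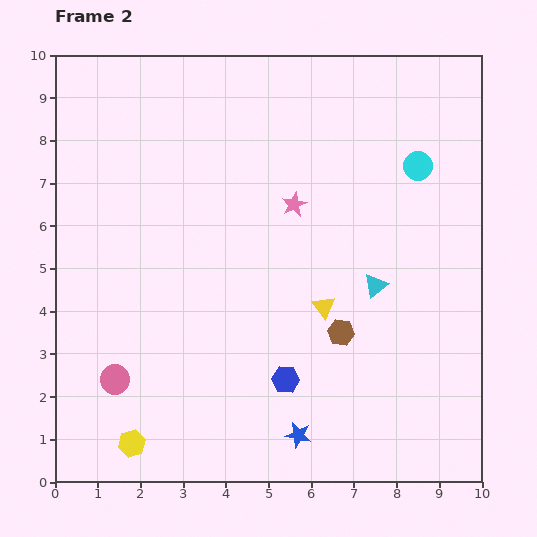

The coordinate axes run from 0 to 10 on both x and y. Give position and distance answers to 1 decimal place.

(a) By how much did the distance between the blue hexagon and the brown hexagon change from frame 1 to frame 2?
-2.9

Distance in frame 1: 4.6. Distance in frame 2: 1.7.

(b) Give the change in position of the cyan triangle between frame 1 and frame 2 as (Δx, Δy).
(-1.8, -2.9)

The cyan triangle was at (9.3, 7.5) in frame 1 and (7.5, 4.6) in frame 2.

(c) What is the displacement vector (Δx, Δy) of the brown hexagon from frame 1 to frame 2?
(2.8, 0.7)

The brown hexagon was at (3.9, 2.8) in frame 1 and (6.7, 3.5) in frame 2.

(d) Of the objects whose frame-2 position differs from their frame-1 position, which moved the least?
the yellow hexagon

(moved 1.3)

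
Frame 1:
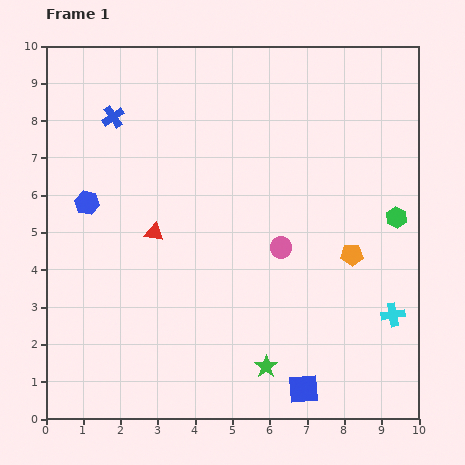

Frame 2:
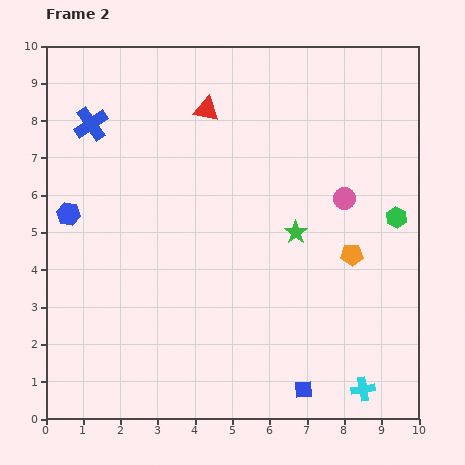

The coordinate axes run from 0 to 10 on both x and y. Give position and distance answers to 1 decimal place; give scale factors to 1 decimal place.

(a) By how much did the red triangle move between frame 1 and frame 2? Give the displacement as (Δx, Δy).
(1.4, 3.3)

The red triangle was at (2.9, 5.0) in frame 1 and (4.3, 8.3) in frame 2.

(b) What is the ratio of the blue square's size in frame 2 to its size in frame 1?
0.6×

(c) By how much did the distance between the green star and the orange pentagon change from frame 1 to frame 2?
-2.2

Distance in frame 1: 3.8. Distance in frame 2: 1.6.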